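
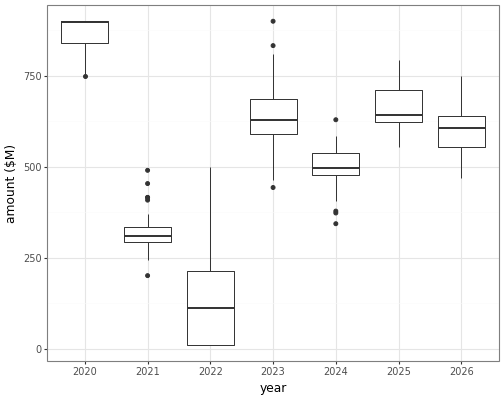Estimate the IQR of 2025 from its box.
≈ 100

Q3 ≈ 700, Q1 ≈ 600; IQR ≈ 100.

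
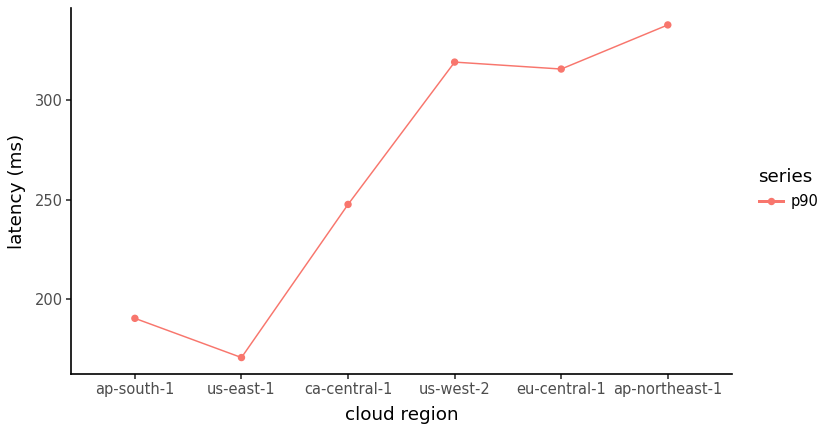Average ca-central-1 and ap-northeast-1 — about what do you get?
≈ 290

(240 + 340) / 2 ≈ 290.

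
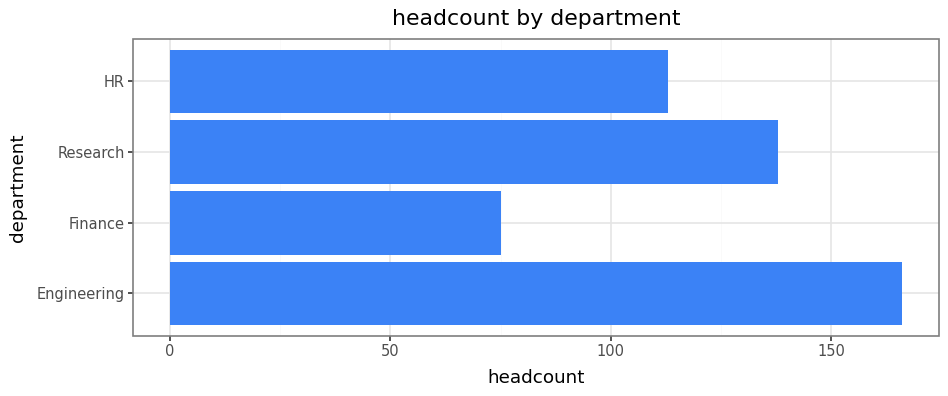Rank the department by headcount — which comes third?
Top 4: Engineering ≈ 160, Research ≈ 140, HR ≈ 120, Finance ≈ 80.

HR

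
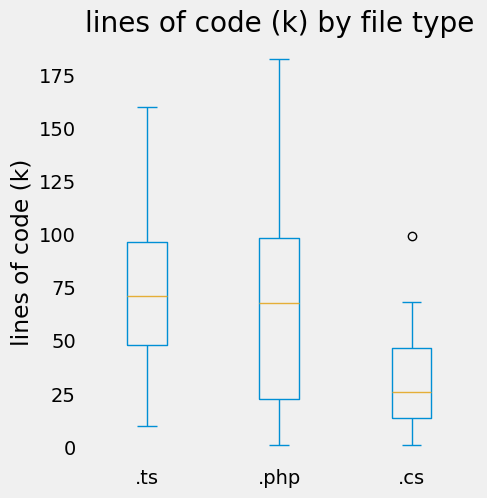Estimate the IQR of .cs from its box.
≈ 30

Q3 ≈ 45, Q1 ≈ 15; IQR ≈ 30.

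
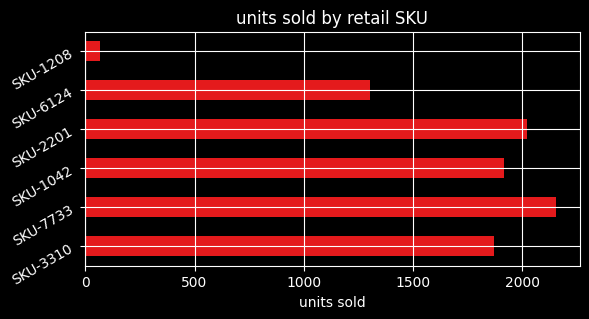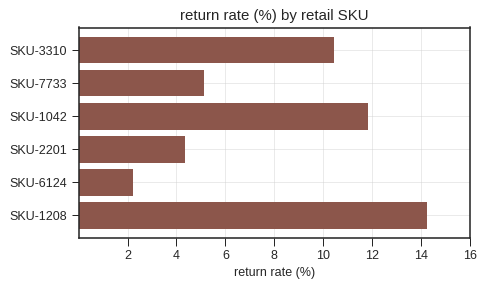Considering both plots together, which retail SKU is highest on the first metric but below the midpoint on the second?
Chart 2 median return rate (%) ≈ 8; below-median retail SKUs: SKU-7733, SKU-2201, SKU-6124. Among those, SKU-7733 has the highest units sold (≈ 2200).

SKU-7733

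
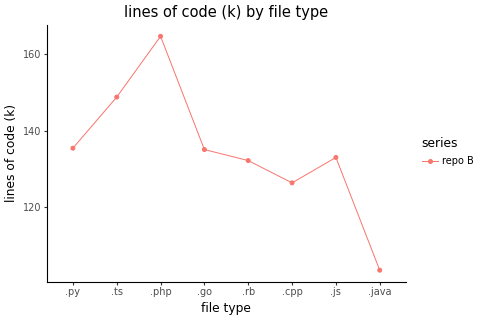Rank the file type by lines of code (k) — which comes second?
Top 3: .php ≈ 160, .ts ≈ 150, .py ≈ 140.

.ts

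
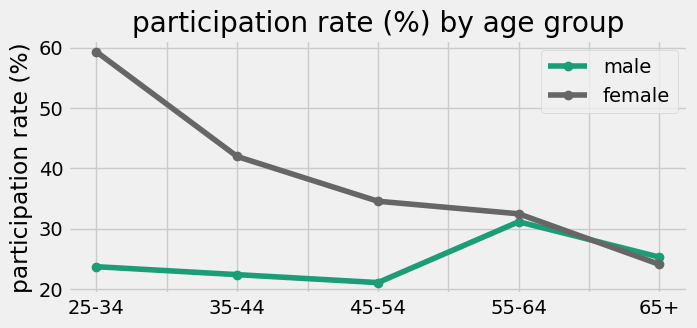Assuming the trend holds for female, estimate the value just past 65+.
Last three: 35, 30, 25 → slope ≈ -5/step → next ≈ 20.

≈ 20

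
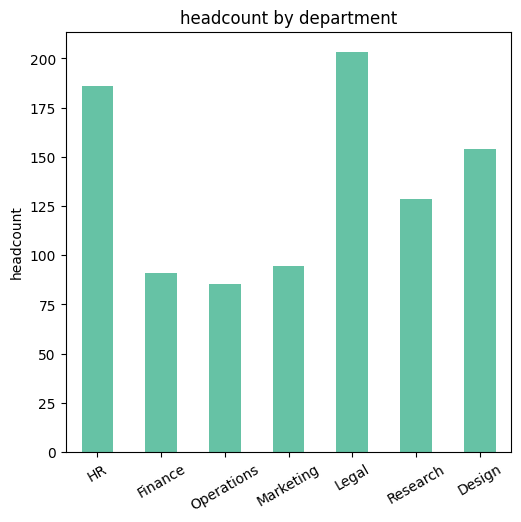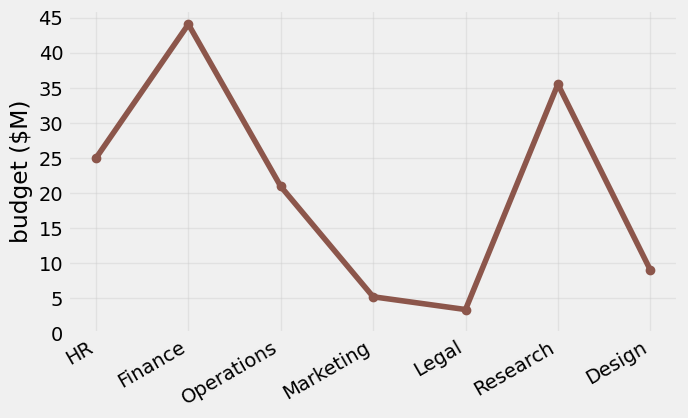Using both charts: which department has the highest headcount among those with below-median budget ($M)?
Legal

Chart 2 median budget ($M) ≈ 20; below-median departments: Marketing, Legal, Design. Among those, Legal has the highest headcount (≈ 200).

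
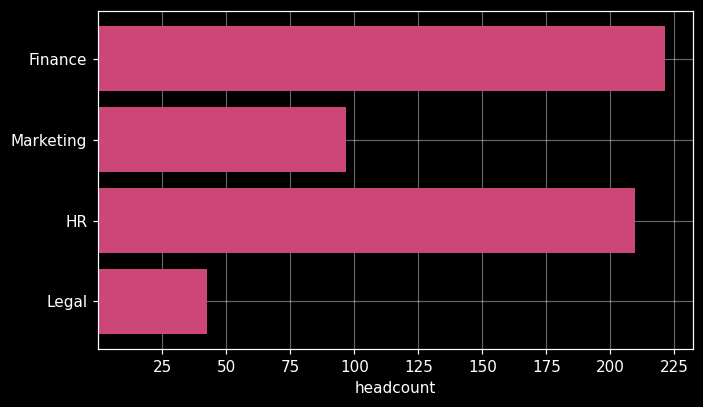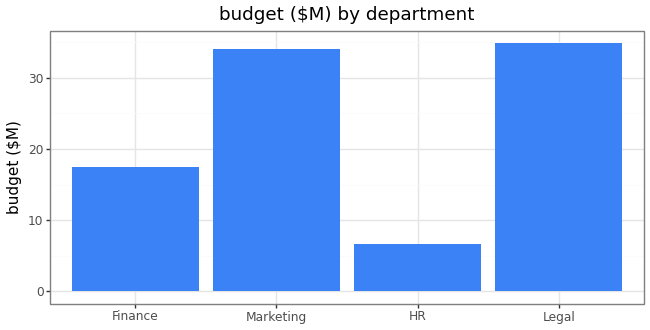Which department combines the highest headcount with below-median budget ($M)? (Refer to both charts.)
Finance

Chart 2 median budget ($M) ≈ 25; below-median departments: Finance, HR. Among those, Finance has the highest headcount (≈ 225).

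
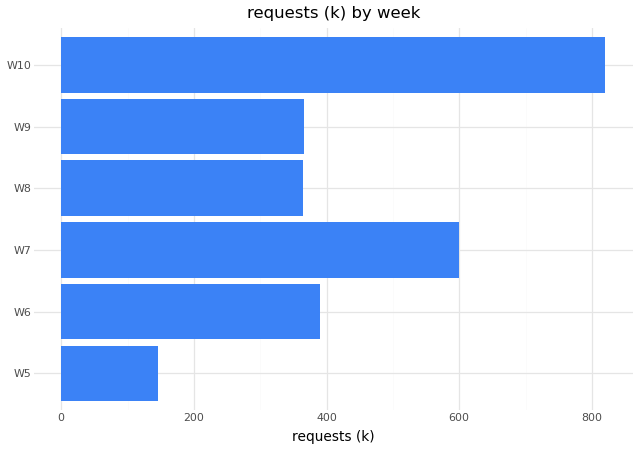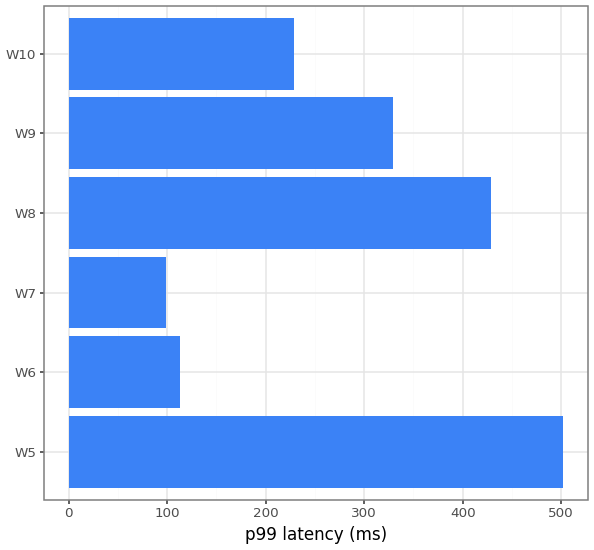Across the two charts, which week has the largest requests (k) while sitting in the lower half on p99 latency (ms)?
Chart 2 median p99 latency (ms) ≈ 300; below-median weeks: W6, W7, W10. Among those, W10 has the highest requests (k) (≈ 800).

W10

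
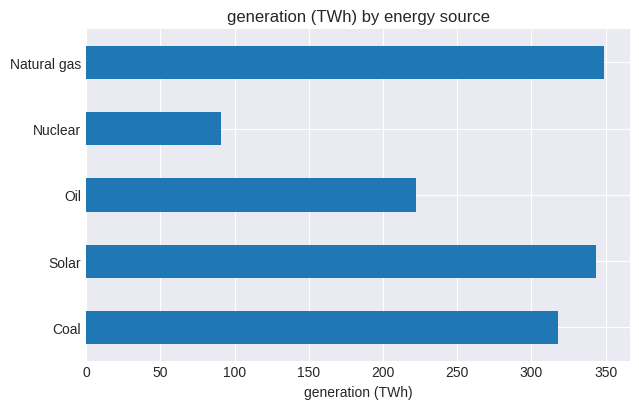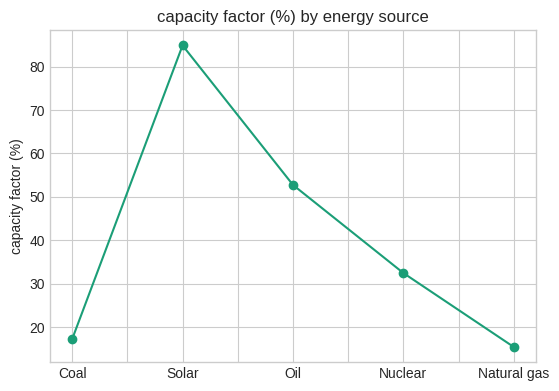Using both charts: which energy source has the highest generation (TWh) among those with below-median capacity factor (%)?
Natural gas

Chart 2 median capacity factor (%) ≈ 30; below-median energy sources: Coal, Natural gas. Among those, Natural gas has the highest generation (TWh) (≈ 350).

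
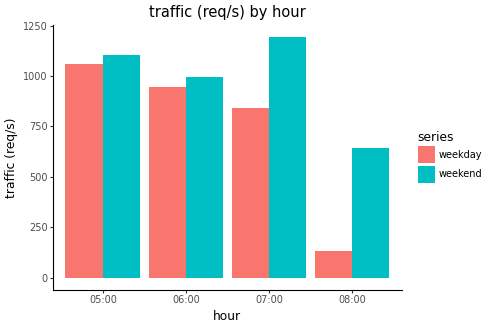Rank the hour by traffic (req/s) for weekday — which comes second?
06:00

Top 3 for weekday: 05:00 ≈ 1100, 06:00 ≈ 900, 07:00 ≈ 800.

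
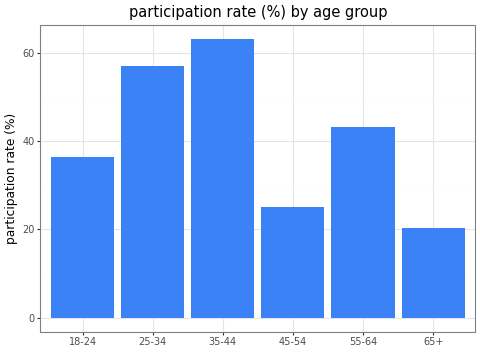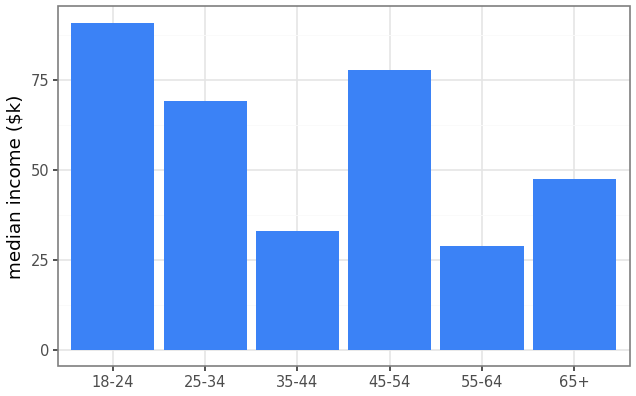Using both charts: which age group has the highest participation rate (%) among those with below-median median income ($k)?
35-44

Chart 2 median median income ($k) ≈ 60; below-median age groups: 35-44, 55-64, 65+. Among those, 35-44 has the highest participation rate (%) (≈ 60).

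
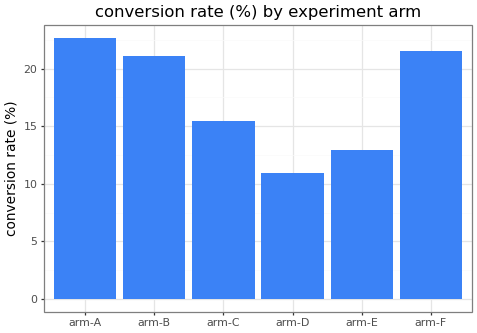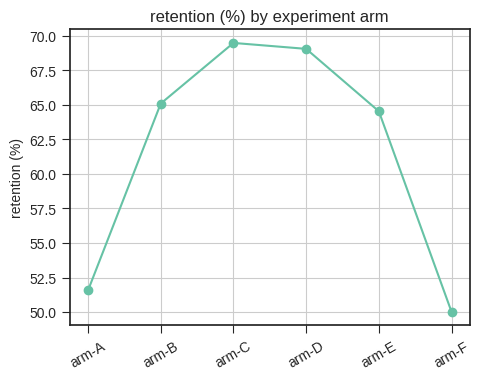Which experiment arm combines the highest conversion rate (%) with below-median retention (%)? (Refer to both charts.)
arm-A

Chart 2 median retention (%) ≈ 60; below-median experiment arms: arm-A, arm-E, arm-F. Among those, arm-A has the highest conversion rate (%) (≈ 25).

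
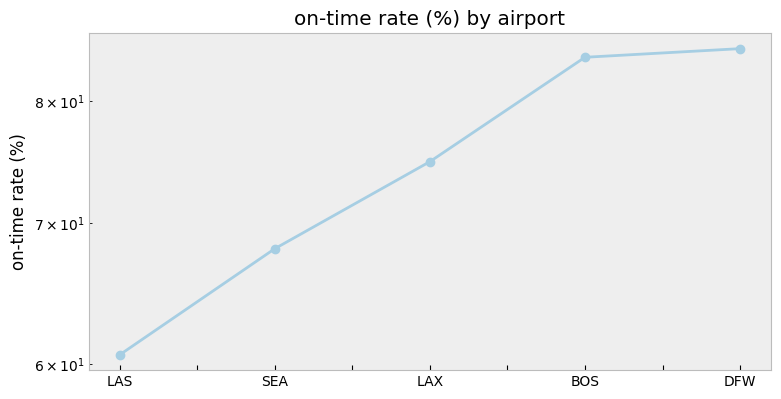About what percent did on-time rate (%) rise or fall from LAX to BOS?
≈ +13.3%

LAX ≈ 75, BOS ≈ 85; (85 − 75) / 75 ≈ +13.3%.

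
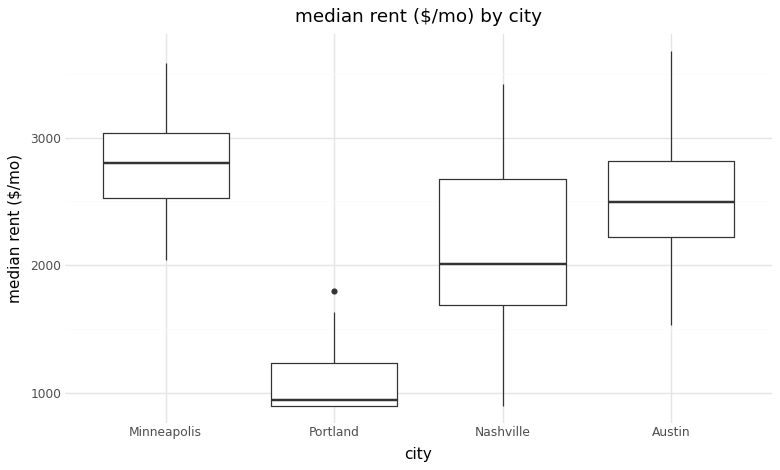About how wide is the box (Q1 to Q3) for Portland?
≈ 400

Q3 ≈ 1200, Q1 ≈ 800; IQR ≈ 400.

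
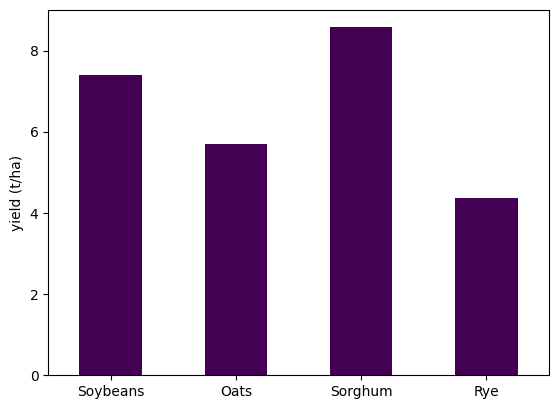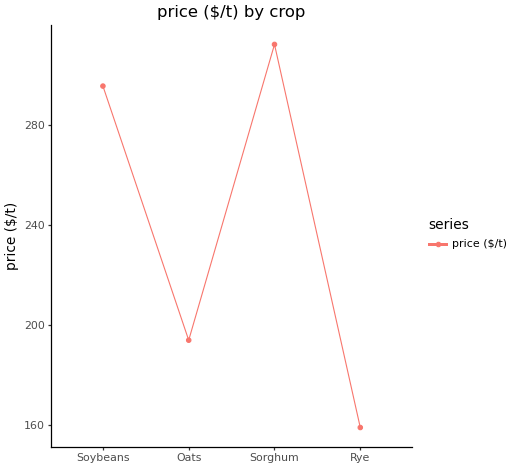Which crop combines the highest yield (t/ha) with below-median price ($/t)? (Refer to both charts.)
Chart 2 median price ($/t) ≈ 250; below-median crops: Oats, Rye. Among those, Oats has the highest yield (t/ha) (≈ 6).

Oats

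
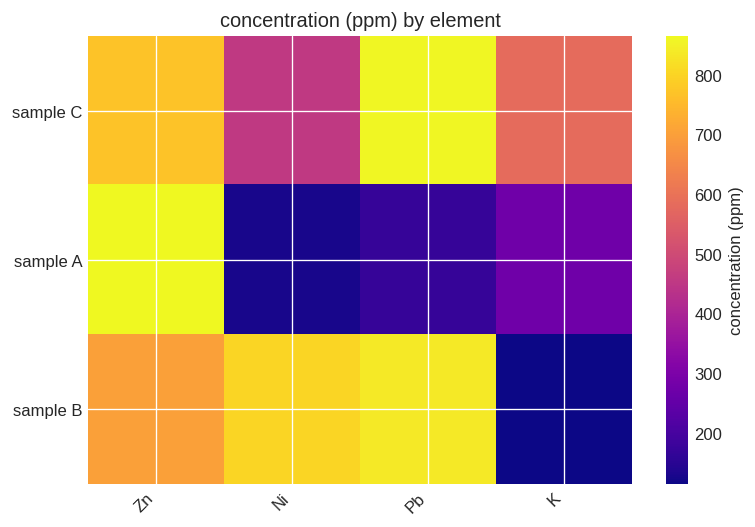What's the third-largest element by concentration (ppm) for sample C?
Top 4 for sample C: Pb ≈ 900, Zn ≈ 800, K ≈ 600, Ni ≈ 500.

K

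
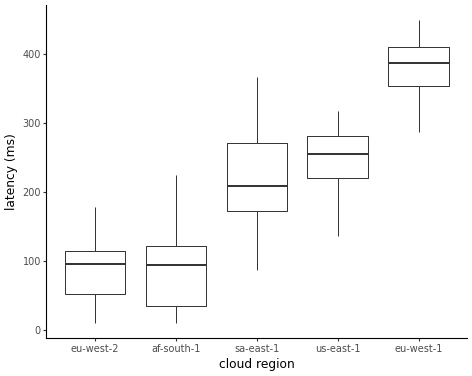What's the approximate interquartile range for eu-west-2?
≈ 50

Q3 ≈ 100, Q1 ≈ 50; IQR ≈ 50.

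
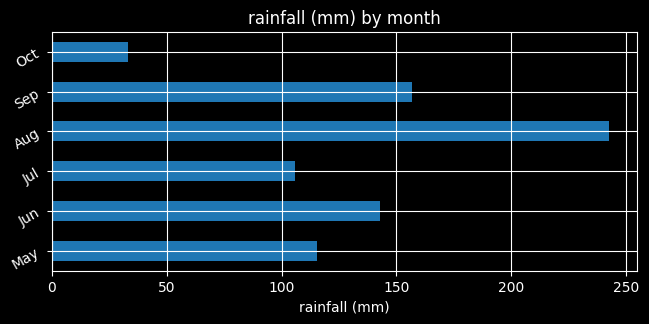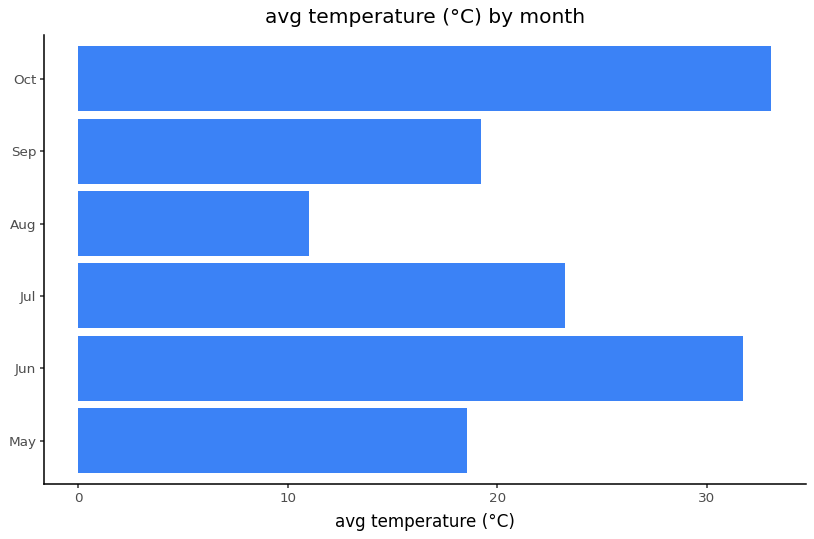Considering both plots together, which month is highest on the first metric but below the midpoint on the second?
Aug

Chart 2 median avg temperature (°C) ≈ 20; below-median months: May, Aug, Sep. Among those, Aug has the highest rainfall (mm) (≈ 250).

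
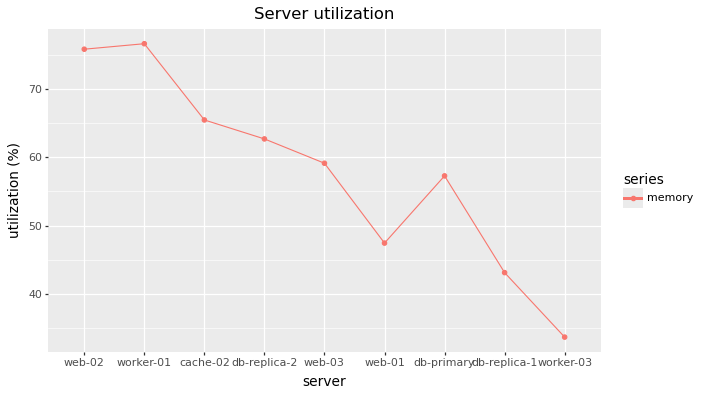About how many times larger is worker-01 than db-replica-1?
≈ 1.67×

worker-01 ≈ 75, db-replica-1 ≈ 45; 75/45 ≈ 1.67.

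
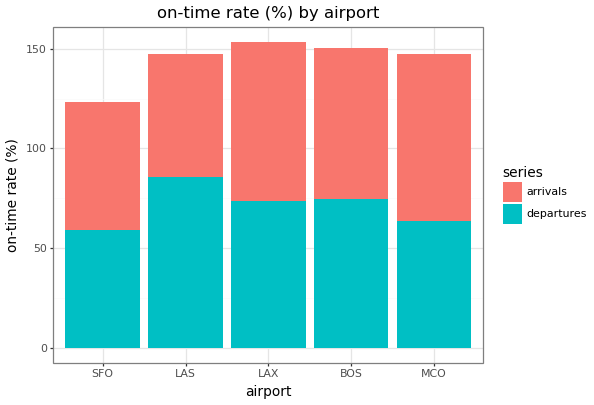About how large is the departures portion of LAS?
departures top ≈ 80, bottom ≈ 0; segment ≈ 80.

≈ 80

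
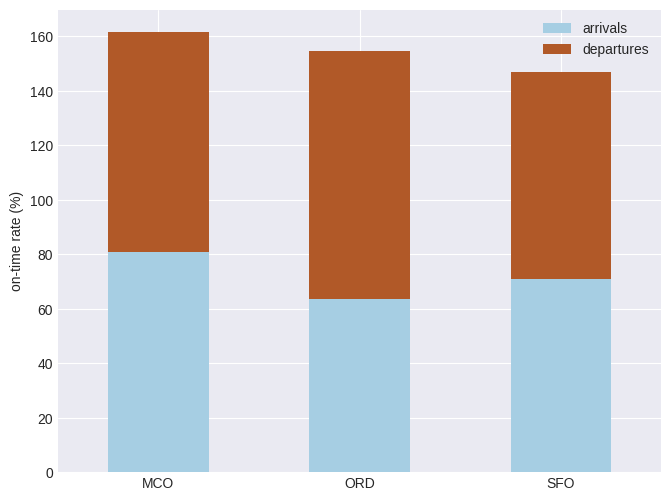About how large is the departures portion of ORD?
departures top ≈ 160, bottom ≈ 60; segment ≈ 100.

≈ 100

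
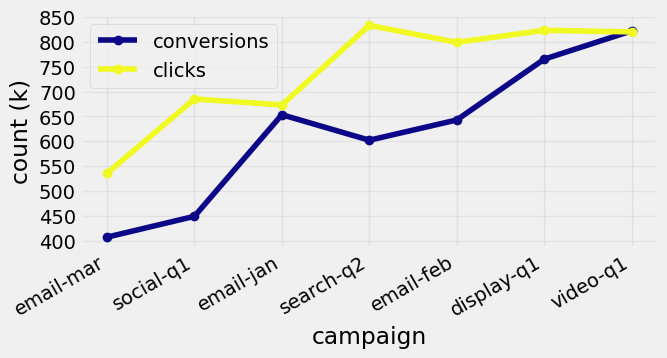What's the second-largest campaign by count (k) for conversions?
Top 3 for conversions: video-q1 ≈ 800, display-q1 ≈ 750, email-jan ≈ 650.

display-q1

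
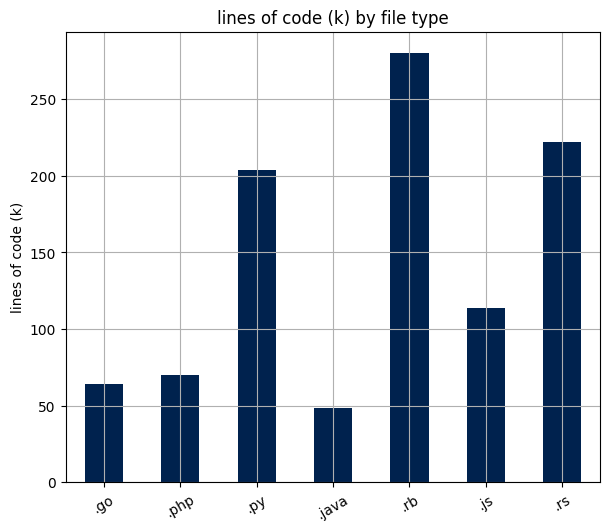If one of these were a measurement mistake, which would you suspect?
.rb ≈ 275; the rest sit between ≈ 50 and ≈ 225.

.rb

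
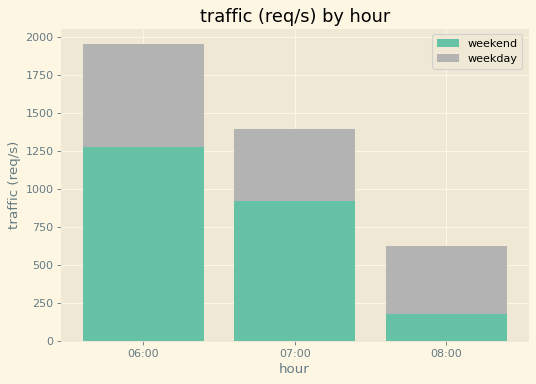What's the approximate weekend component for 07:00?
weekend top ≈ 1000, bottom ≈ 0; segment ≈ 1000.

≈ 1000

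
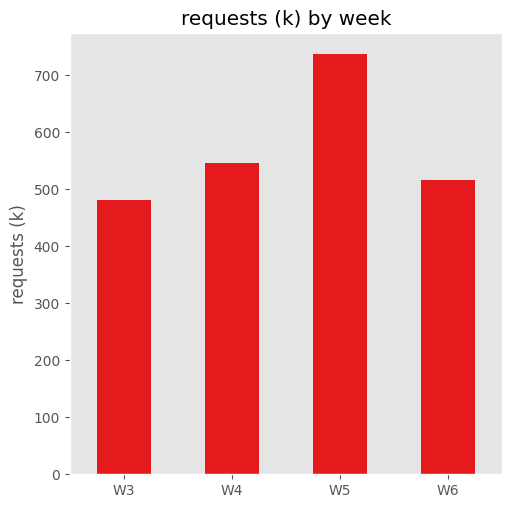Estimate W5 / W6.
W5 ≈ 700, W6 ≈ 500; 700/500 ≈ 1.4.

≈ 1.4×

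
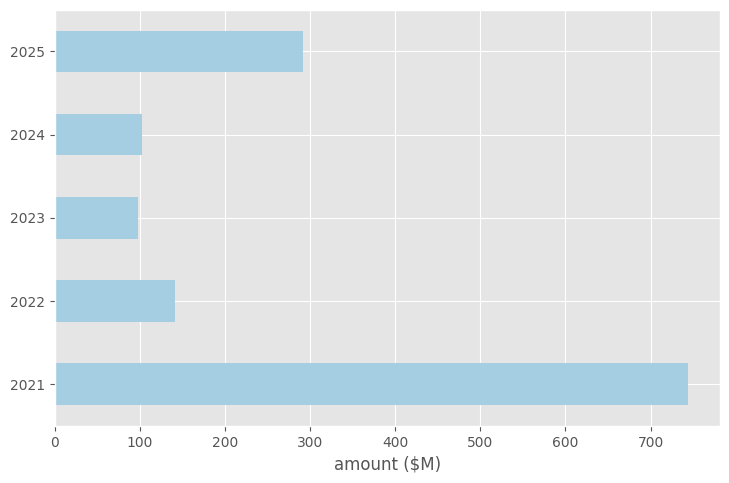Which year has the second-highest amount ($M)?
Top 3: 2021 ≈ 700, 2025 ≈ 300, 2022 ≈ 100.

2025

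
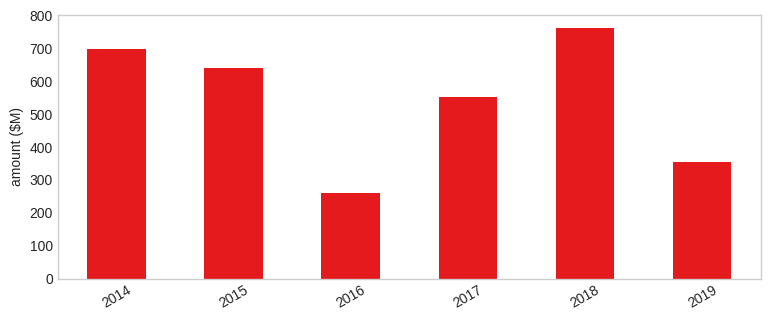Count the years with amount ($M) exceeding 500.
Above 500: 2014, 2015, 2017, 2018.

4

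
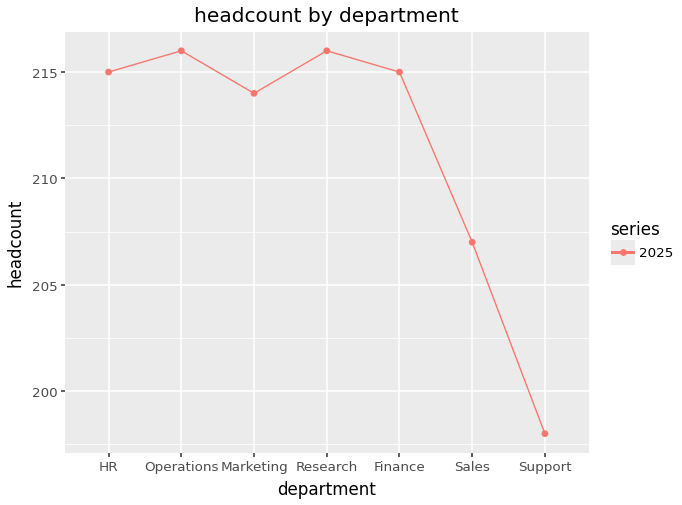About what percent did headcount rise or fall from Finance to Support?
≈ -8.3%

Finance ≈ 216, Support ≈ 198; (198 − 216) / 216 ≈ -8.3%.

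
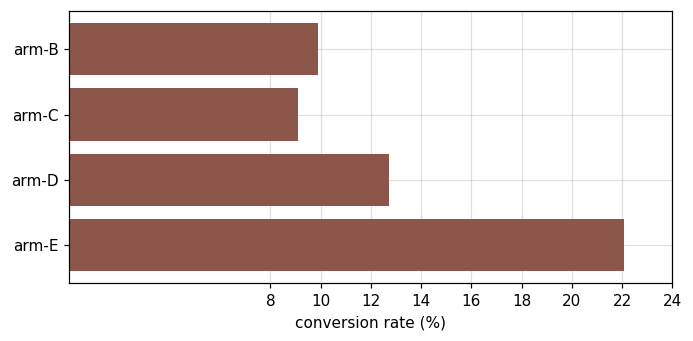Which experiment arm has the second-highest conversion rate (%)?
arm-D

Top 3: arm-E ≈ 22, arm-D ≈ 12, arm-B ≈ 10.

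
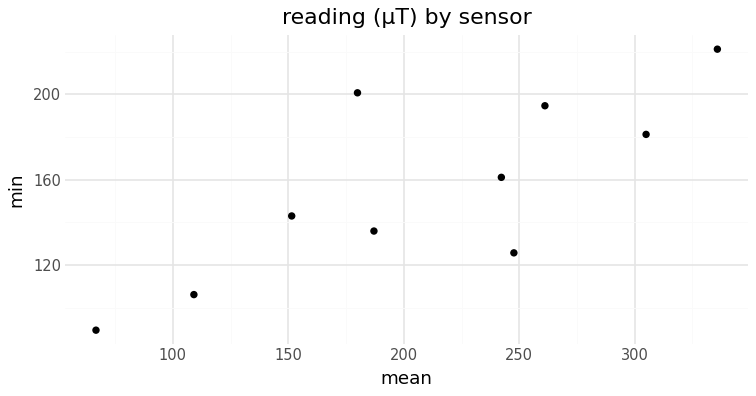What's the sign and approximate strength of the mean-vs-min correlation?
positive, strong

Points are positively correlated; strong (|r| ≈ 0.8).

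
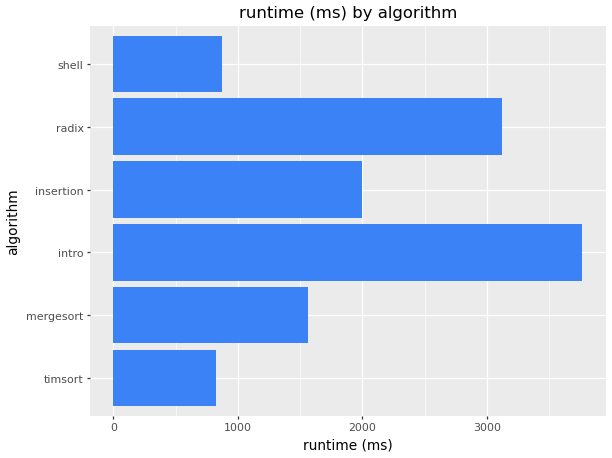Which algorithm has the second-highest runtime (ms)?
radix

Top 3: intro ≈ 4000, radix ≈ 3000, insertion ≈ 2000.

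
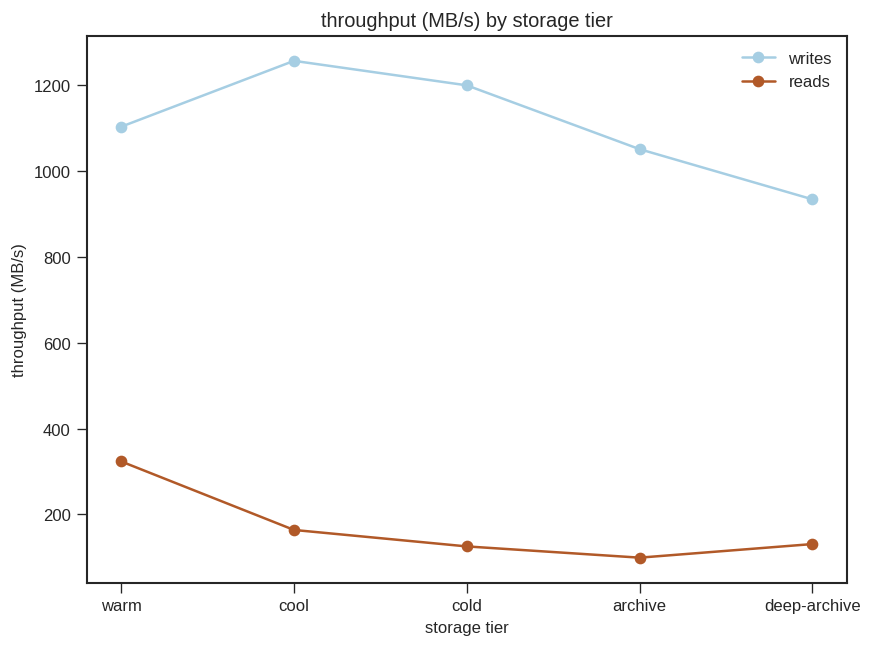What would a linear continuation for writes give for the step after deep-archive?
≈ 750

Last three: 1200, 1100, 900 → slope ≈ -150/step → next ≈ 750.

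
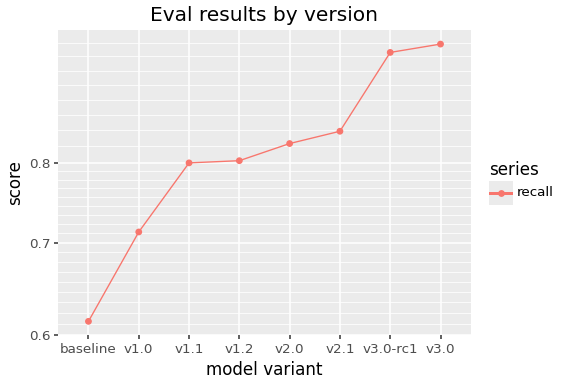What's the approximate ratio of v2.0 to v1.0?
≈ 1.21×

v2.0 ≈ 0.85, v1.0 ≈ 0.70; 0.85/0.70 ≈ 1.21.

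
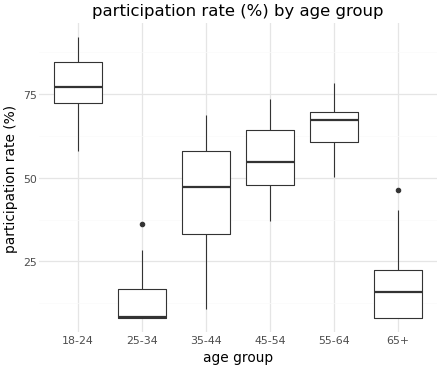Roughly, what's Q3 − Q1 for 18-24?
Q3 ≈ 80, Q1 ≈ 70; IQR ≈ 10.

≈ 10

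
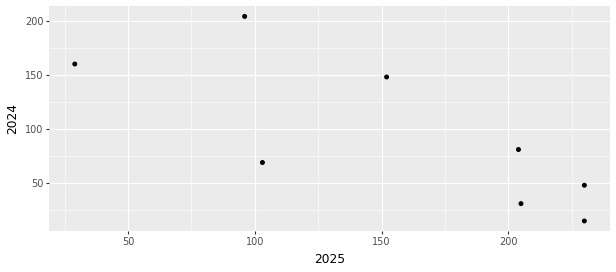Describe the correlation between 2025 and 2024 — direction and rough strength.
negative, strong

Points are negatively correlated; strong (|r| ≈ 0.8).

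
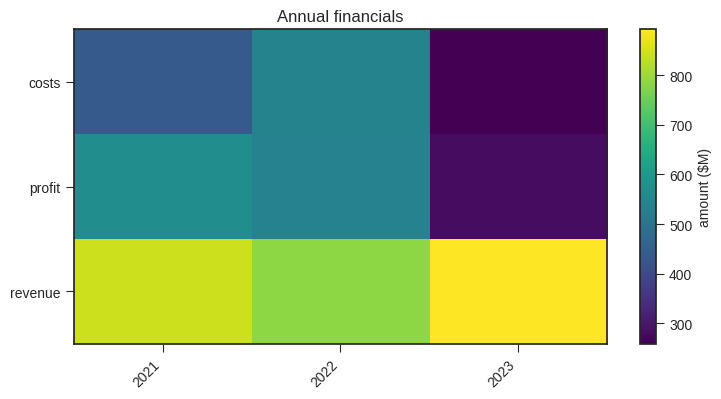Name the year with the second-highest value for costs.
2021

Top 3 for costs: 2022 ≈ 500, 2021 ≈ 400, 2023 ≈ 300.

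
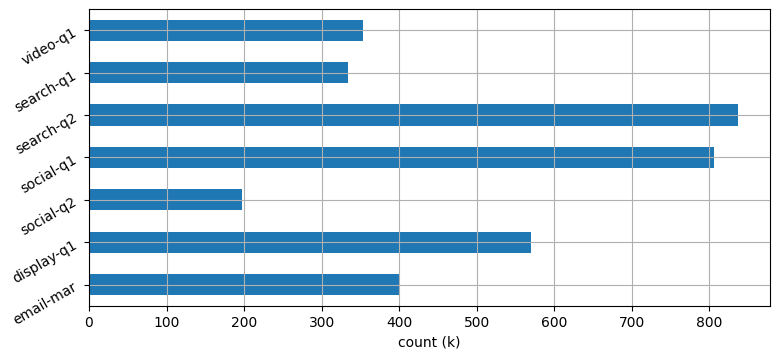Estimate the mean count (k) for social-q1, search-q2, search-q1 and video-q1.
≈ 575

(800 + 800 + 300 + 400) / 4 ≈ 575.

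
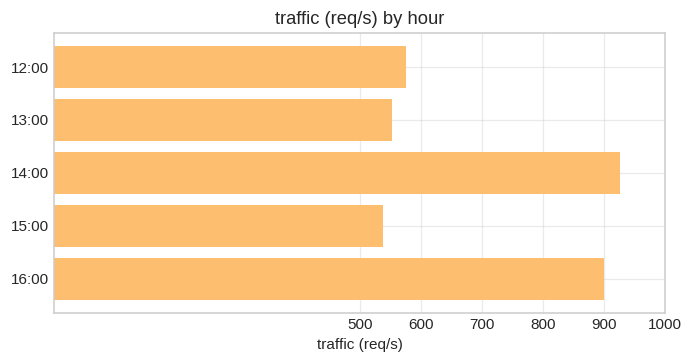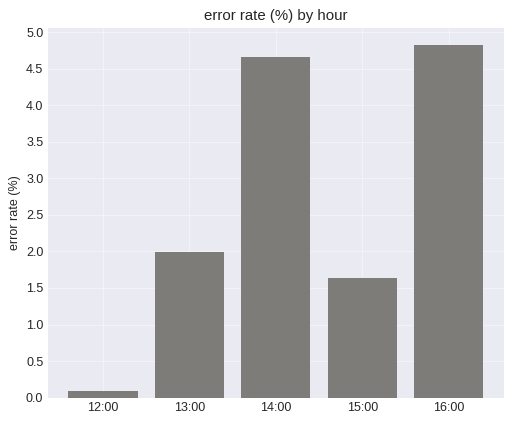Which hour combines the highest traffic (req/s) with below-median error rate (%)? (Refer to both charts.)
12:00

Chart 2 median error rate (%) ≈ 2; below-median hours: 12:00, 15:00. Among those, 12:00 has the highest traffic (req/s) (≈ 600).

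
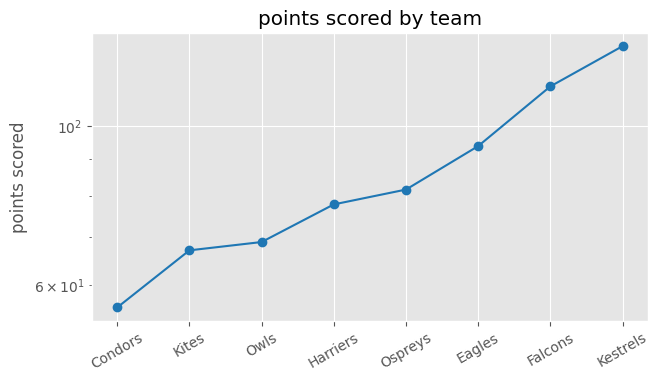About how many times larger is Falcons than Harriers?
Falcons ≈ 110, Harriers ≈ 80; 110/80 ≈ 1.38.

≈ 1.38×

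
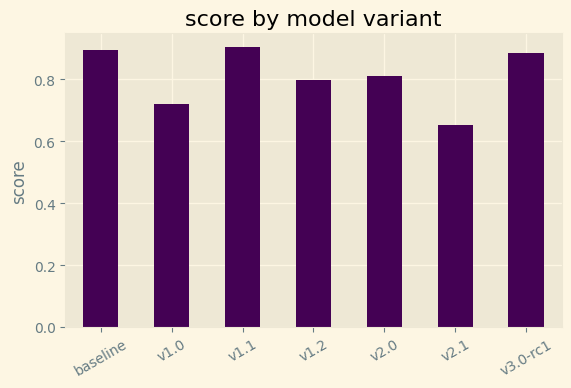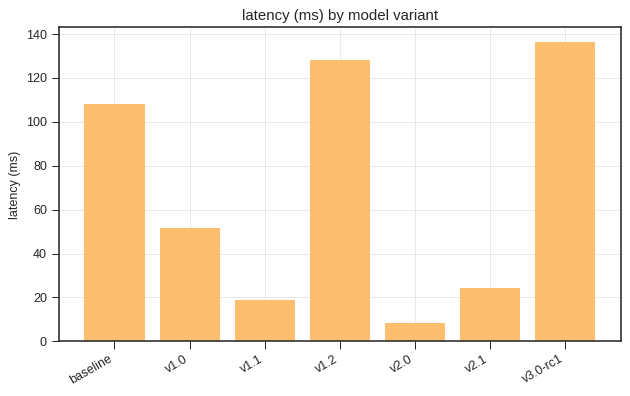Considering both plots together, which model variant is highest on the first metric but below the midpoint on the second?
Chart 2 median latency (ms) ≈ 60; below-median model variants: v1.1, v2.0, v2.1. Among those, v1.1 has the highest score (≈ 0.9).

v1.1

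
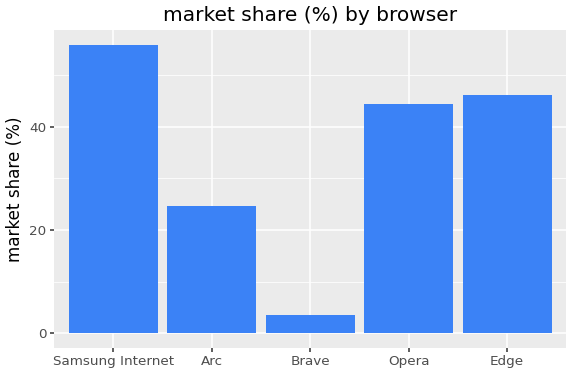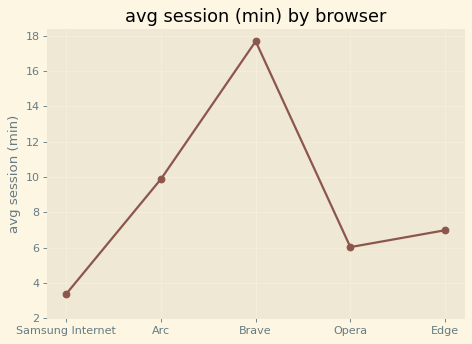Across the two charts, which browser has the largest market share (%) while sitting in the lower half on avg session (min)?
Chart 2 median avg session (min) ≈ 6; below-median browsers: Samsung Internet, Opera. Among those, Samsung Internet has the highest market share (%) (≈ 60).

Samsung Internet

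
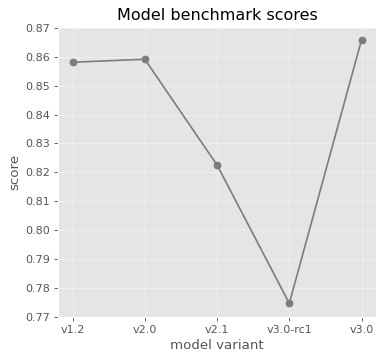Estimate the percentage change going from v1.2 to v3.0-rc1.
≈ -10.5%

v1.2 ≈ 0.86, v3.0-rc1 ≈ 0.77; (0.77 − 0.86) / 0.86 ≈ -10.5%.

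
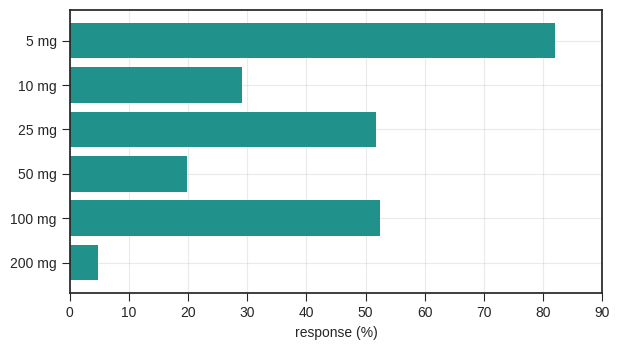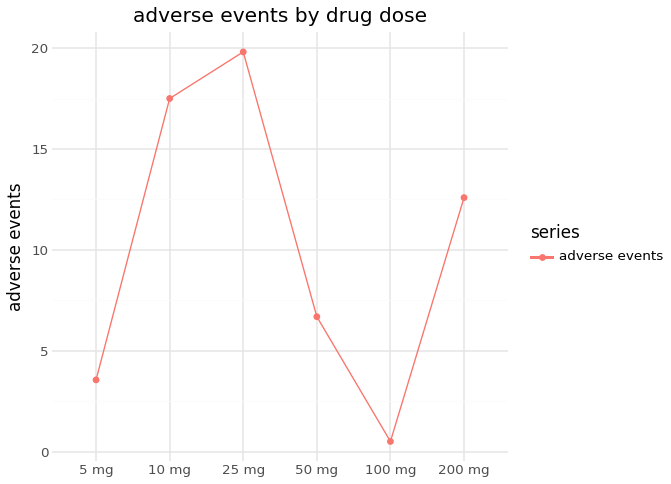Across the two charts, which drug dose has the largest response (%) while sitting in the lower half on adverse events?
Chart 2 median adverse events ≈ 10; below-median drug doses: 5 mg, 50 mg, 100 mg. Among those, 5 mg has the highest response (%) (≈ 80).

5 mg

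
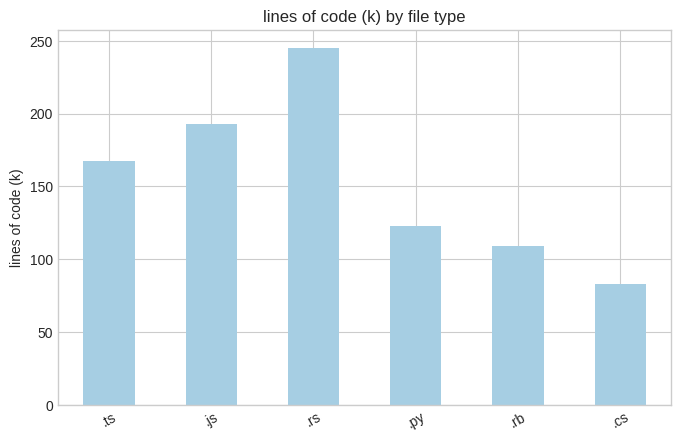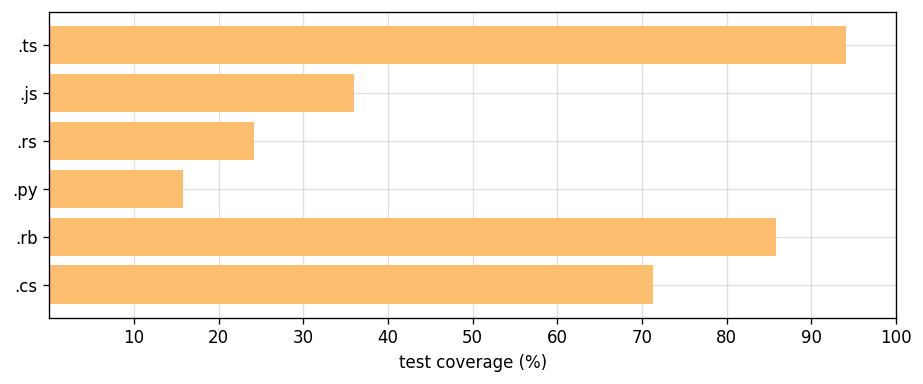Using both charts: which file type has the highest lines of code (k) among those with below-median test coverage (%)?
Chart 2 median test coverage (%) ≈ 50; below-median file types: .js, .rs, .py. Among those, .rs has the highest lines of code (k) (≈ 250).

.rs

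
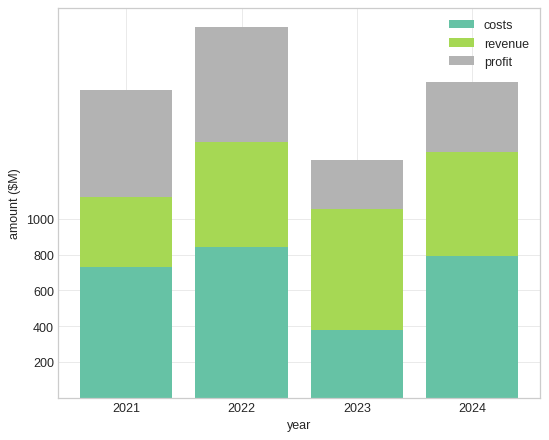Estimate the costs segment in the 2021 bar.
≈ 800

costs top ≈ 800, bottom ≈ 0; segment ≈ 800.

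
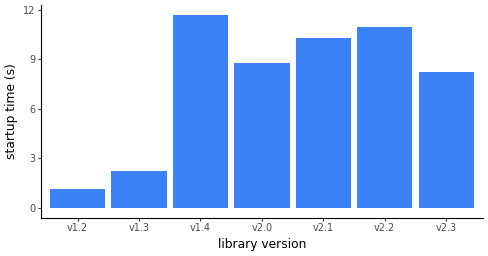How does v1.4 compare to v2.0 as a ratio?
≈ 1.33×

v1.4 ≈ 12, v2.0 ≈ 9; 12/9 ≈ 1.33.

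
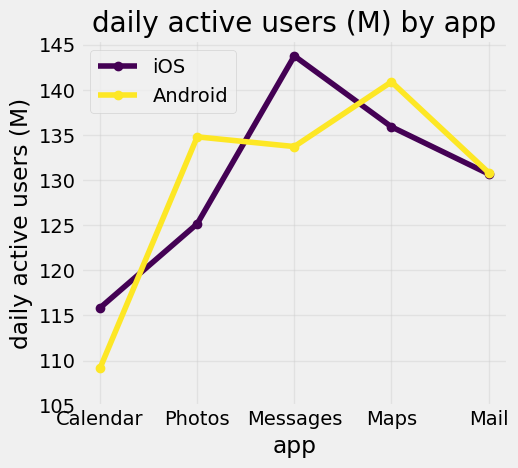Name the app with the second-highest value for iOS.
Top 3 for iOS: Messages ≈ 145, Maps ≈ 135, Mail ≈ 130.

Maps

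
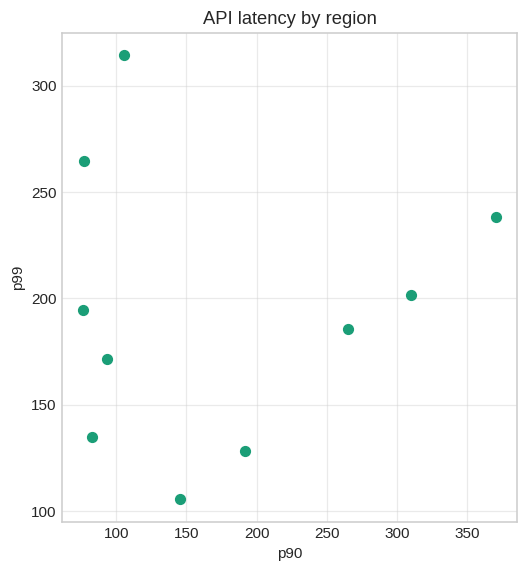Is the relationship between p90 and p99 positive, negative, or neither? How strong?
no clear correlation

Points are roughly uncorrelated; weak (|r| ≈ 0.0).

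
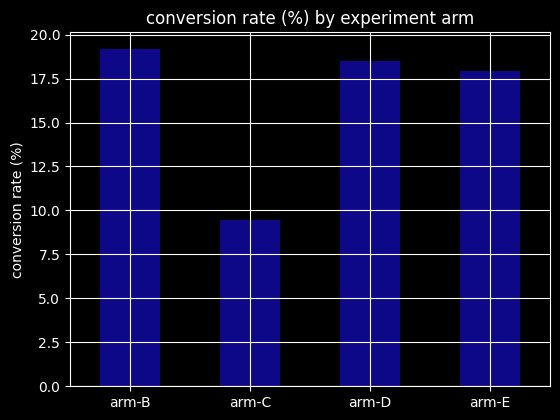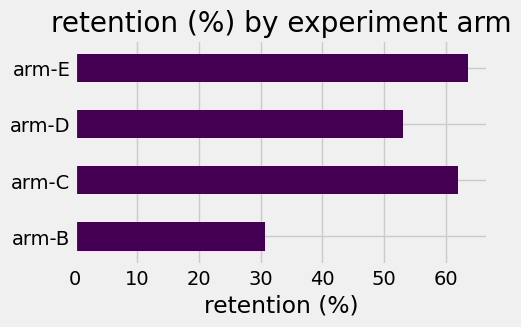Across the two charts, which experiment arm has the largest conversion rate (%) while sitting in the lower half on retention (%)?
Chart 2 median retention (%) ≈ 60; below-median experiment arms: arm-B, arm-D. Among those, arm-B has the highest conversion rate (%) (≈ 20).

arm-B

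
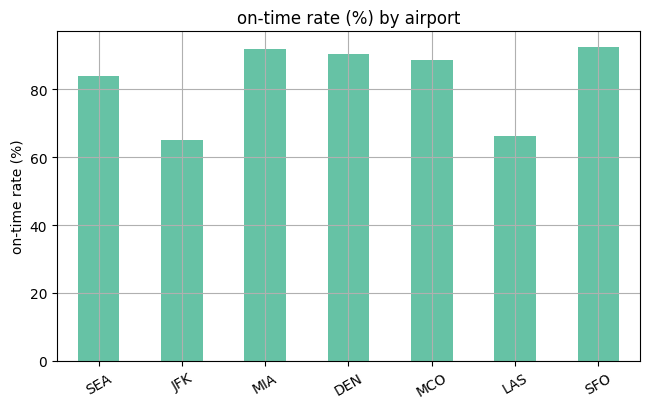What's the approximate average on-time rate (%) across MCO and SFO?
≈ 90

(90 + 90) / 2 ≈ 90.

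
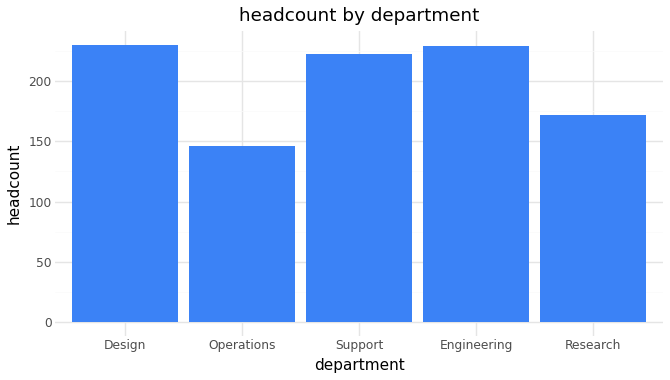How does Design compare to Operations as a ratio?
≈ 1.71×

Design ≈ 240, Operations ≈ 140; 240/140 ≈ 1.71.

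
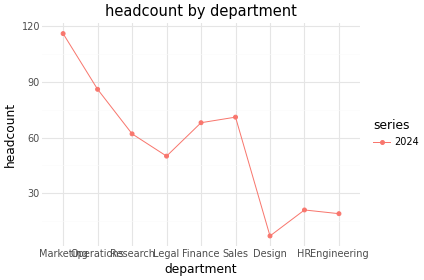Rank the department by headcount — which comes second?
Top 3: Marketing ≈ 120, Operations ≈ 90, Sales ≈ 70.

Operations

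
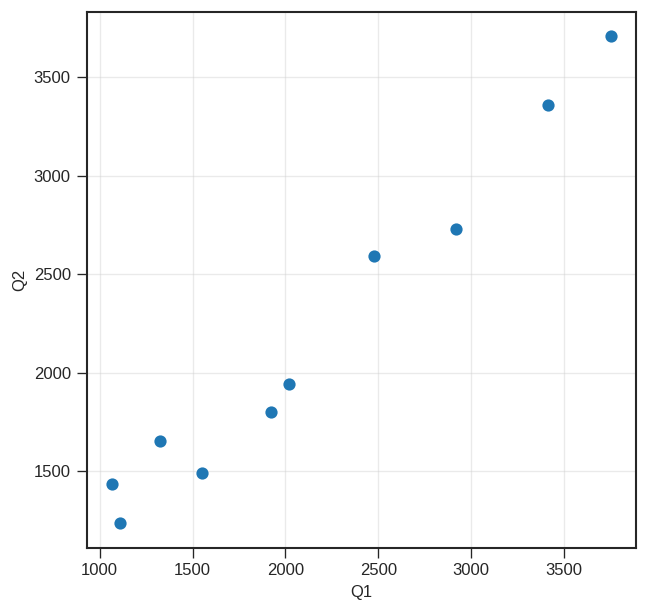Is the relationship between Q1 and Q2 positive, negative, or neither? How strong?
positive, strong

Points are positively correlated; strong (|r| ≈ 1.0).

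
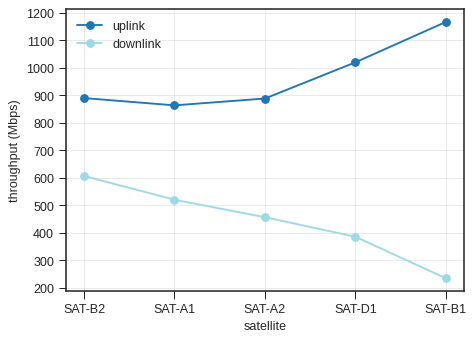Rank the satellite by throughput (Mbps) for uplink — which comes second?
Top 3 for uplink: SAT-B1 ≈ 1200, SAT-D1 ≈ 1000, SAT-B2 ≈ 900.

SAT-D1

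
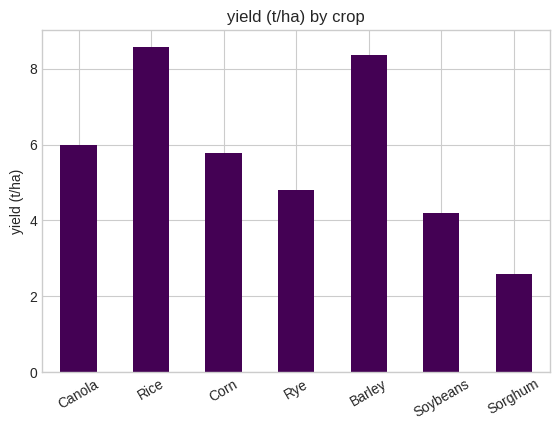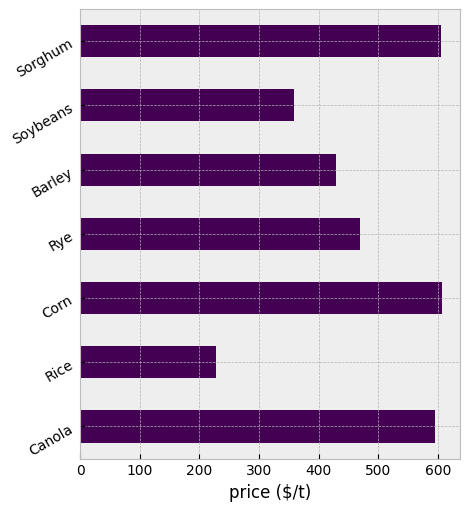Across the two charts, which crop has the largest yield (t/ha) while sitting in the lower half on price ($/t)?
Rice

Chart 2 median price ($/t) ≈ 500; below-median crops: Rice, Barley, Soybeans. Among those, Rice has the highest yield (t/ha) (≈ 9).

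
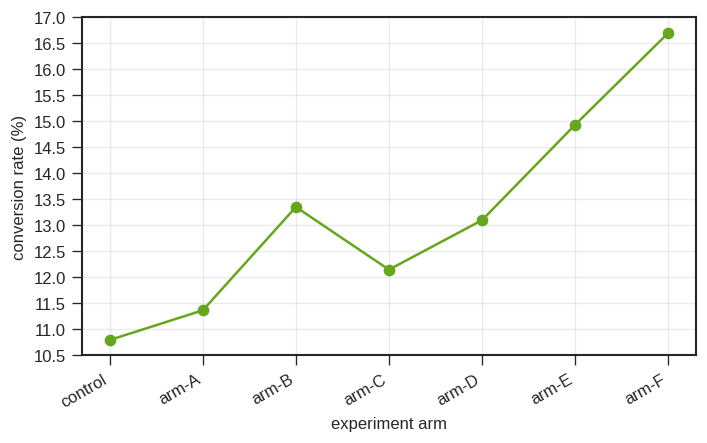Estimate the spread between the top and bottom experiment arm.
≈ 5.5

Max arm-F ≈ 16.5, min control ≈ 11.0; range ≈ 5.5.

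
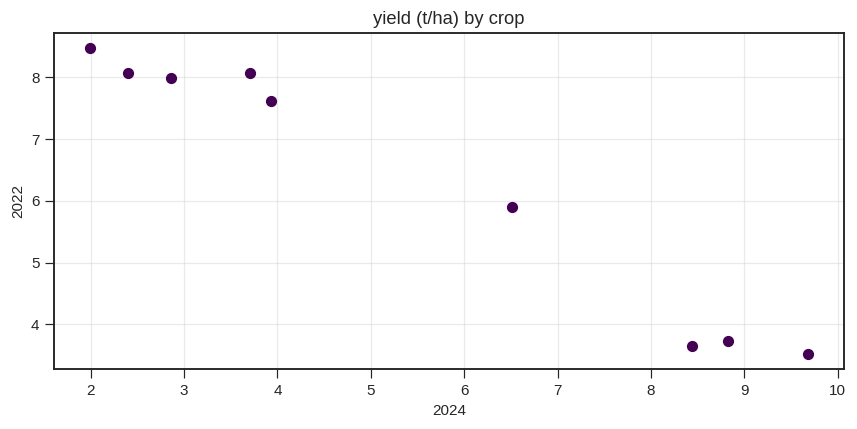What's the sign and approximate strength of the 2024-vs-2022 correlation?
Points are negatively correlated; strong (|r| ≈ 1.0).

negative, strong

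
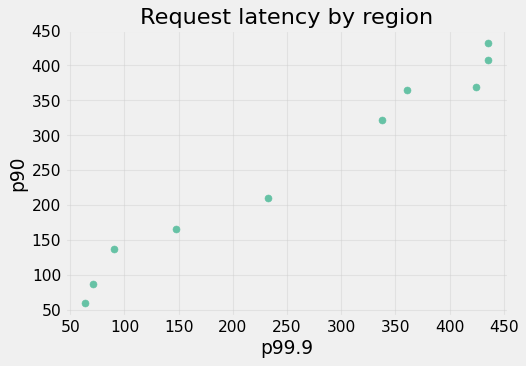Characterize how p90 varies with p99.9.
positive, strong

Points are positively correlated; strong (|r| ≈ 1.0).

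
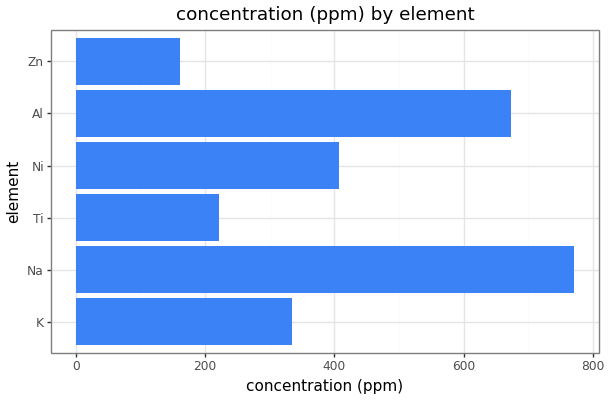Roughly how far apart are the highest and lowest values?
≈ 600

Max Na ≈ 800, min Zn ≈ 200; range ≈ 600.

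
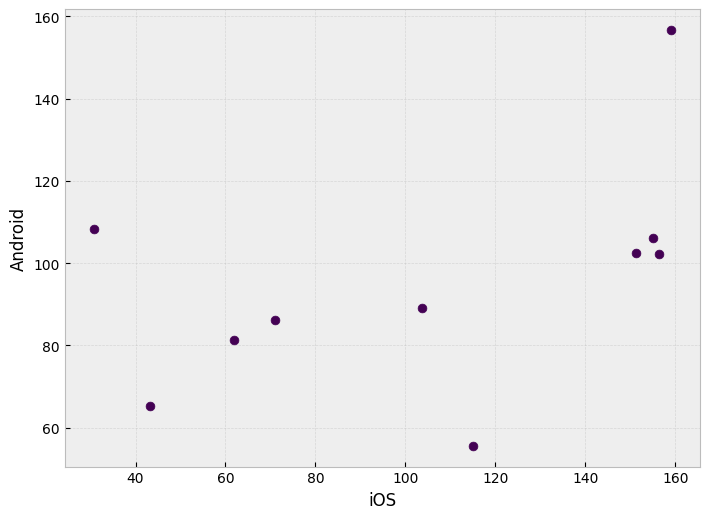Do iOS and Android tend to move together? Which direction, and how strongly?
positive, moderate

Points are positively correlated; moderate (|r| ≈ 0.5).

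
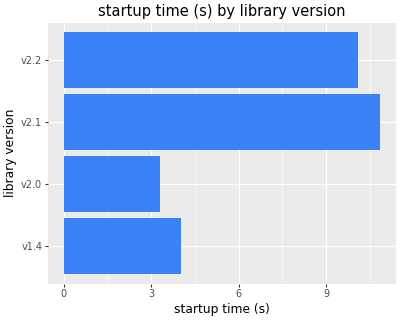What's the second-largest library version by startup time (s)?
v2.2

Top 3: v2.1 ≈ 11, v2.2 ≈ 10, v1.4 ≈ 4.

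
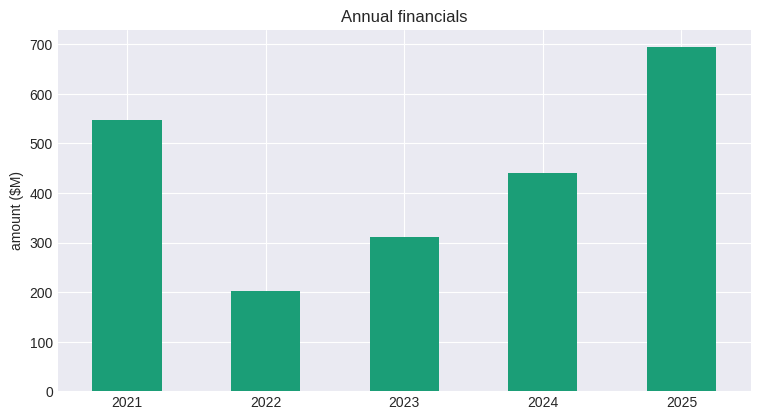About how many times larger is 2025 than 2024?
≈ 1.75×

2025 ≈ 700, 2024 ≈ 400; 700/400 ≈ 1.75.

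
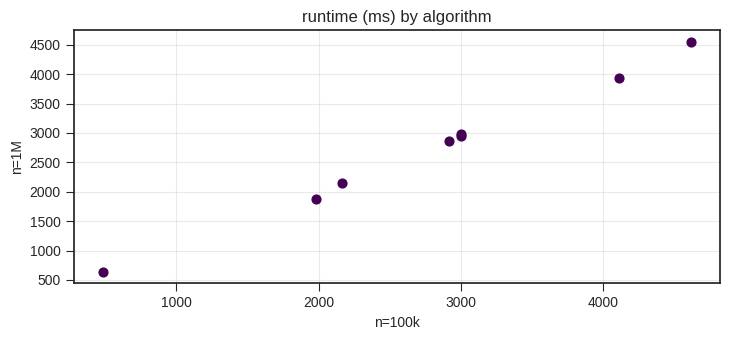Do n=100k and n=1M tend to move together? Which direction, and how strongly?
positive, strong

Points are positively correlated; strong (|r| ≈ 1.0).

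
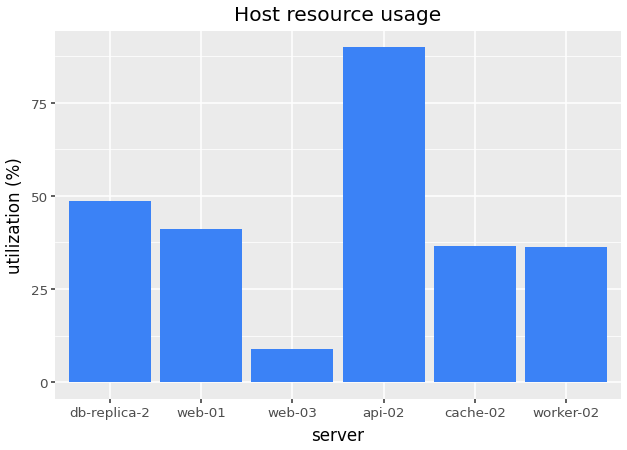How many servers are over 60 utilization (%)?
Above 60: api-02.

1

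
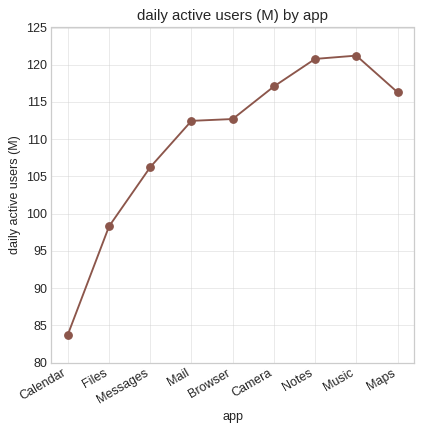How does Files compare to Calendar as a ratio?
≈ 1.18×

Files ≈ 100, Calendar ≈ 85; 100/85 ≈ 1.18.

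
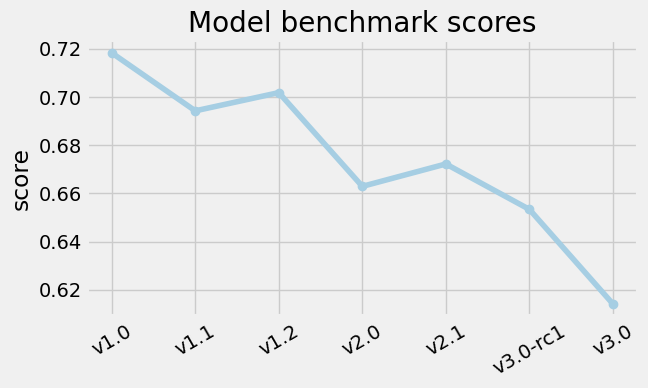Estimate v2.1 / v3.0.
v2.1 ≈ 0.67, v3.0 ≈ 0.61; 0.67/0.61 ≈ 1.1.

≈ 1.1×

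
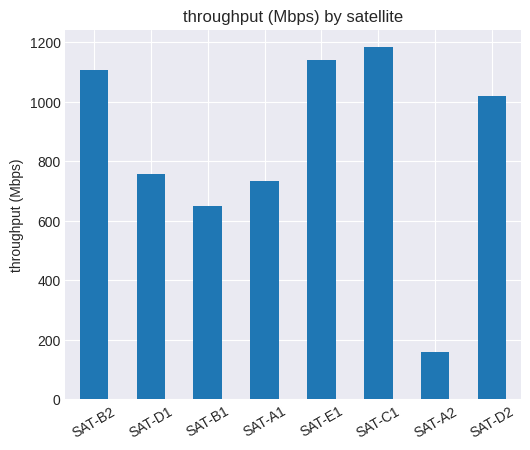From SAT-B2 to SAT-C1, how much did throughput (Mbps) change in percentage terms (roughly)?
SAT-B2 ≈ 1100, SAT-C1 ≈ 1200; (1200 − 1100) / 1100 ≈ +9.1%.

≈ +9.1%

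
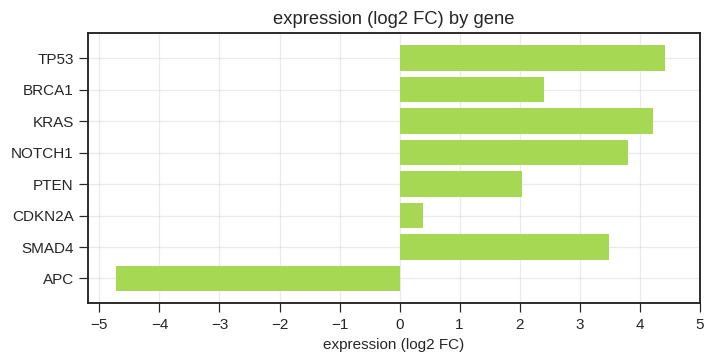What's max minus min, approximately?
Max TP53 ≈ 4, min APC ≈ -5; range ≈ 9.

≈ 9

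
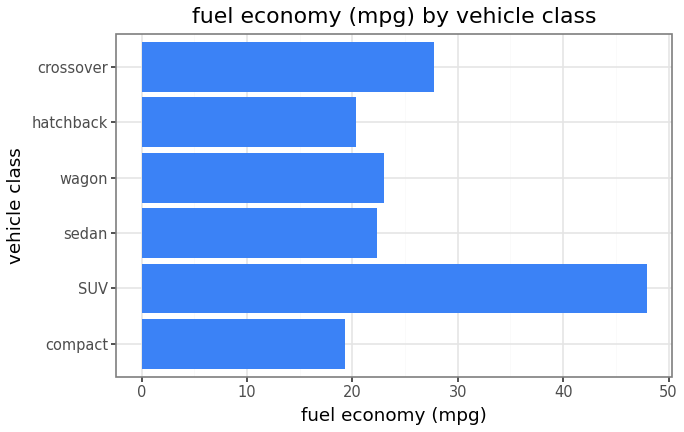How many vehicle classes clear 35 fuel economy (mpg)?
Above 35: SUV.

1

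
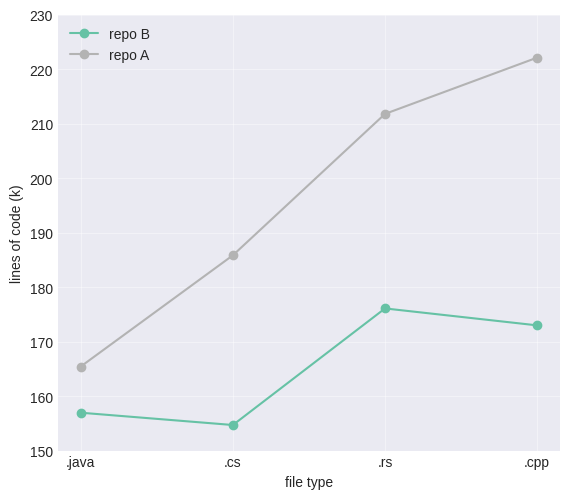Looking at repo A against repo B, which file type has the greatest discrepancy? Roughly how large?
.cpp: repo A ≈ 220, repo B ≈ 170 → gap ≈ 50. Next-largest (.rs) is only ≈ 30.

.cpp, ≈ 50 k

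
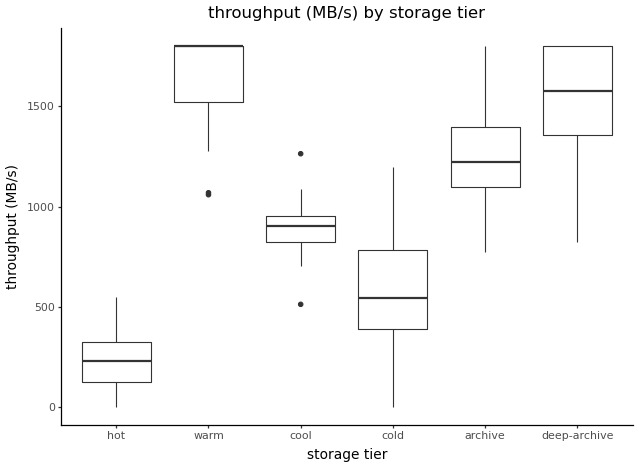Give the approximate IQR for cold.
Q3 ≈ 800, Q1 ≈ 400; IQR ≈ 400.

≈ 400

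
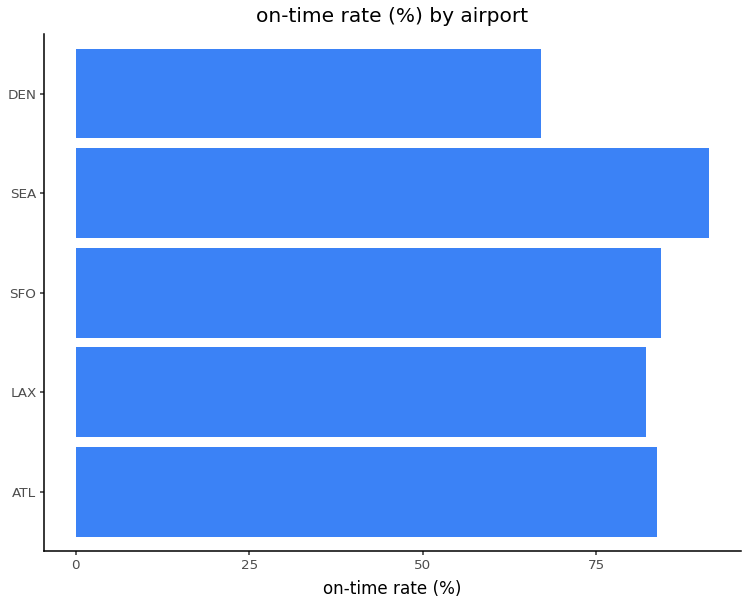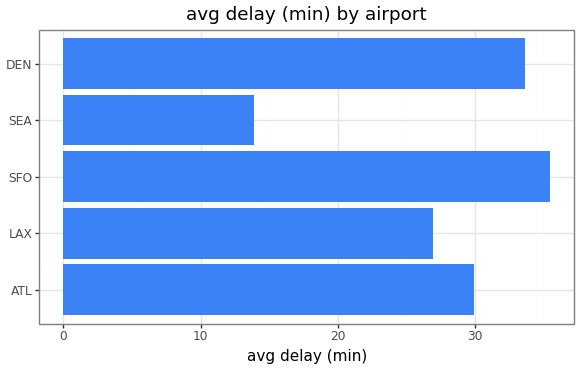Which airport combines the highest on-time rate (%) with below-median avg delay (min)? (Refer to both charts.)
Chart 2 median avg delay (min) ≈ 30; below-median airports: LAX, SEA. Among those, SEA has the highest on-time rate (%) (≈ 90).

SEA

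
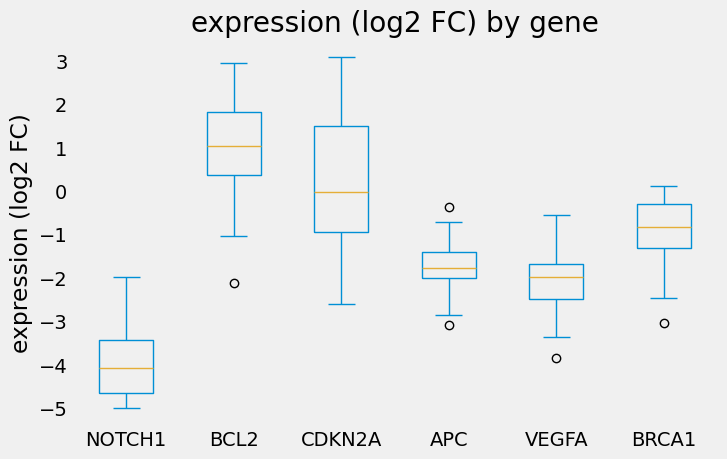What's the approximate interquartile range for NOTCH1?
≈ 1.0

Q3 ≈ -3.5, Q1 ≈ -4.5; IQR ≈ 1.0.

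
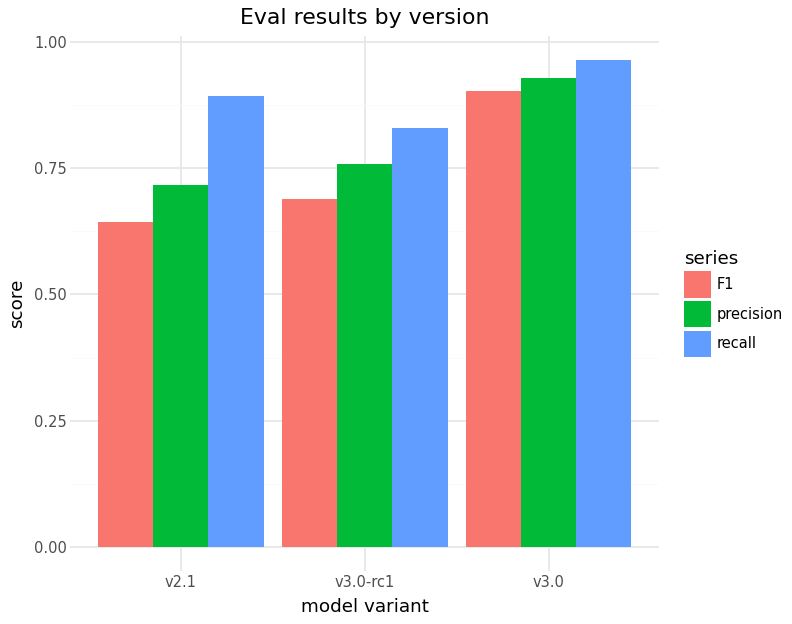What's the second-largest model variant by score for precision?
Top 3 for precision: v3.0 ≈ 0.9, v3.0-rc1 ≈ 0.8, v2.1 ≈ 0.7.

v3.0-rc1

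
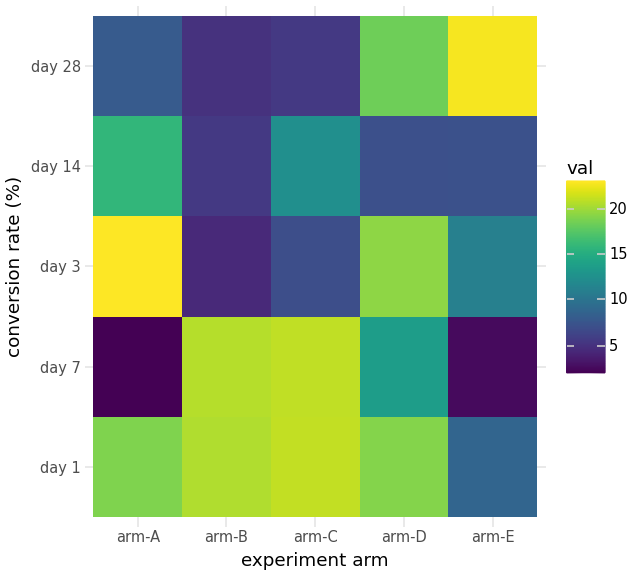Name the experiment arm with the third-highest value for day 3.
arm-E

Top 4 for day 3: arm-A ≈ 24, arm-D ≈ 20, arm-E ≈ 12, arm-C ≈ 6.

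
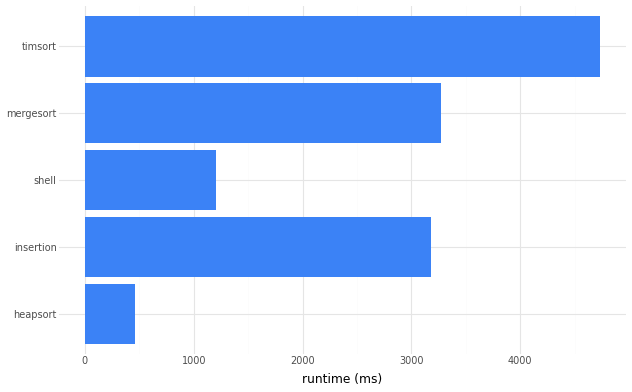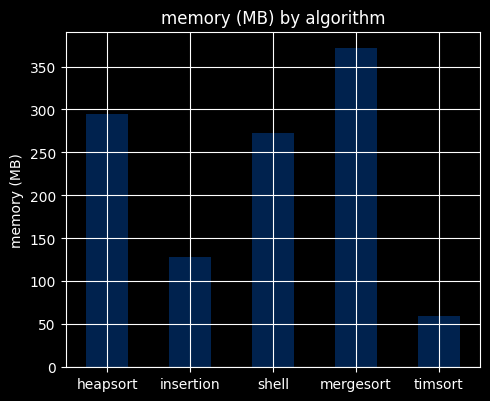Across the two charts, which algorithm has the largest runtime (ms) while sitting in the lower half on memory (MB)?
timsort

Chart 2 median memory (MB) ≈ 250; below-median algorithms: insertion, timsort. Among those, timsort has the highest runtime (ms) (≈ 4500).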